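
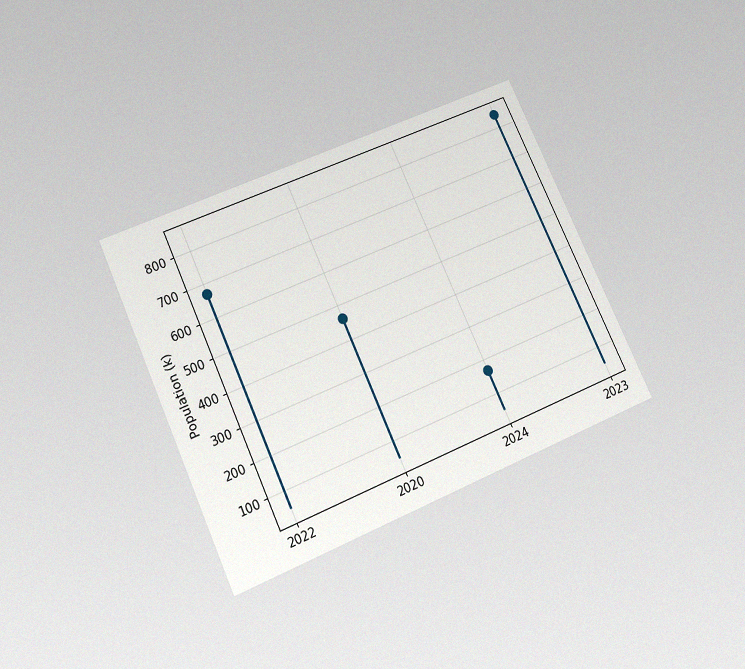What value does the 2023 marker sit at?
840k

The chart is tilted about 25° counter-clockwise and viewed slightly from below, with some photo noise. The 2023 marker sits at 840k.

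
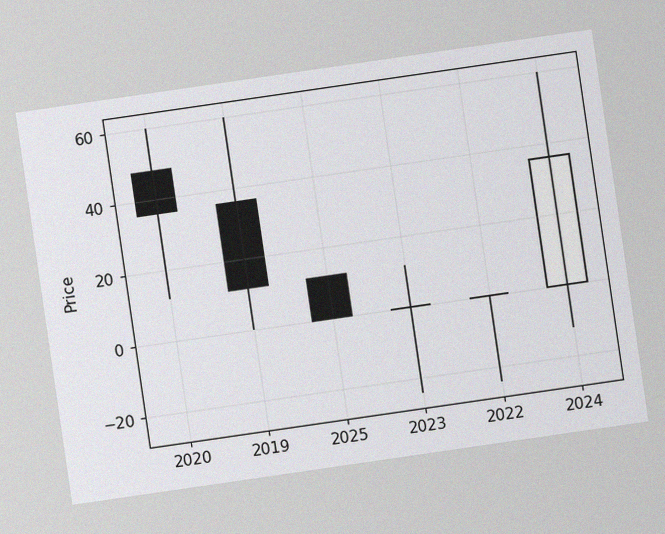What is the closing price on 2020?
The chart is tilted about 8° counter-clockwise, with some photo noise. The 2020 candle closes at 36.

36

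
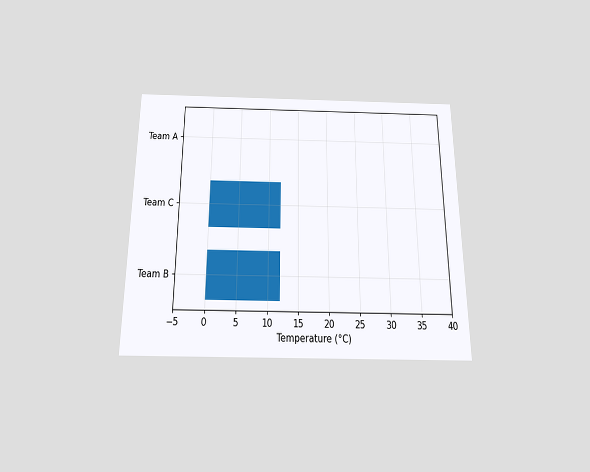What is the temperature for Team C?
The chart is viewed slightly from below. Reading along the chart's x-axis, the Team C bar reaches 12°C.

12°C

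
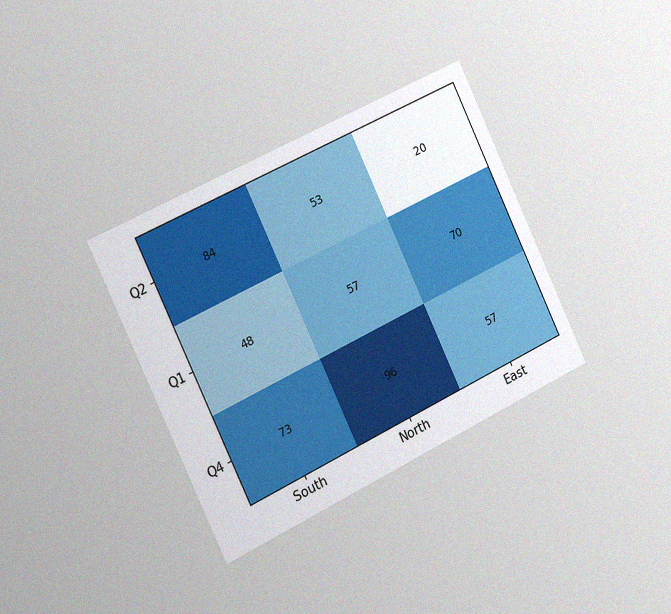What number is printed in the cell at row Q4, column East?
57

The chart is tilted about 26° counter-clockwise and viewed slightly from the left, with some photo noise. The (Q4, East) cell reads 57.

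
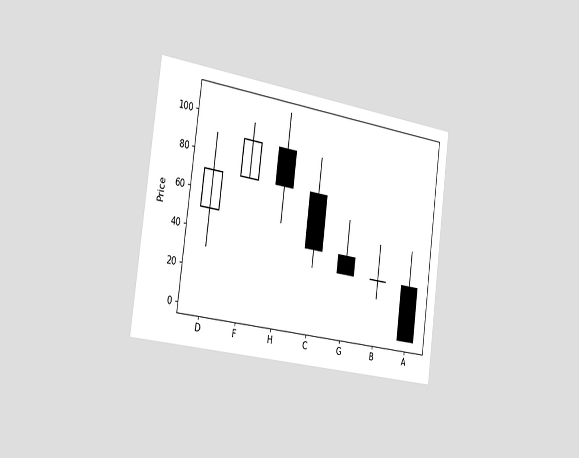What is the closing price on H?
70

The chart is tilted about 7° clockwise and viewed slightly from the left. The H candle closes at 70.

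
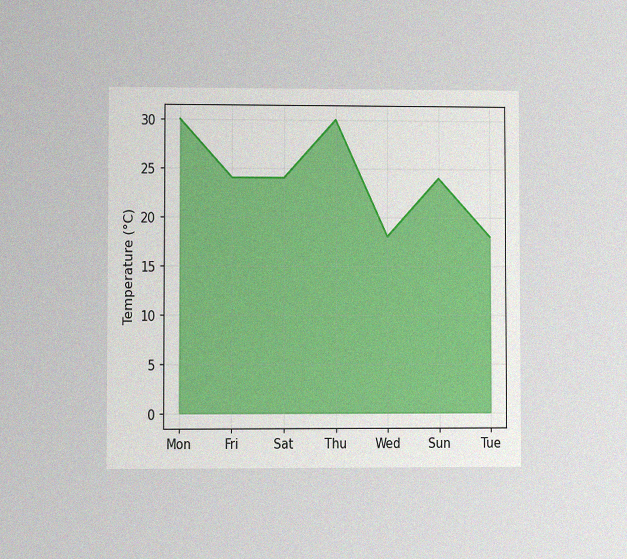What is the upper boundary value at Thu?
The chart is viewed at a slight angle, with some photo noise. At Thu the upper boundary is at 30°C.

30°C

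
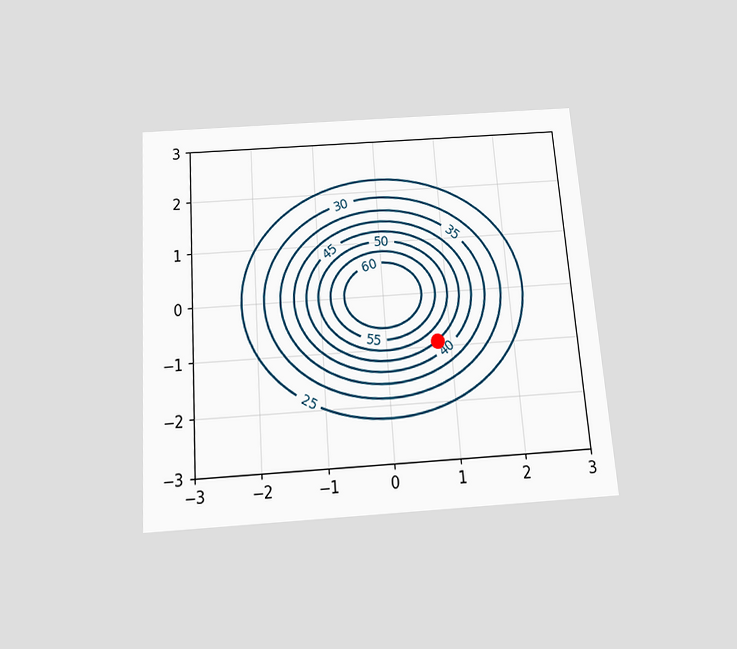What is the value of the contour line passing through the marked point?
The chart is tilted about 4° counter-clockwise and viewed slightly from below. The marked point sits on the contour labelled 45.

45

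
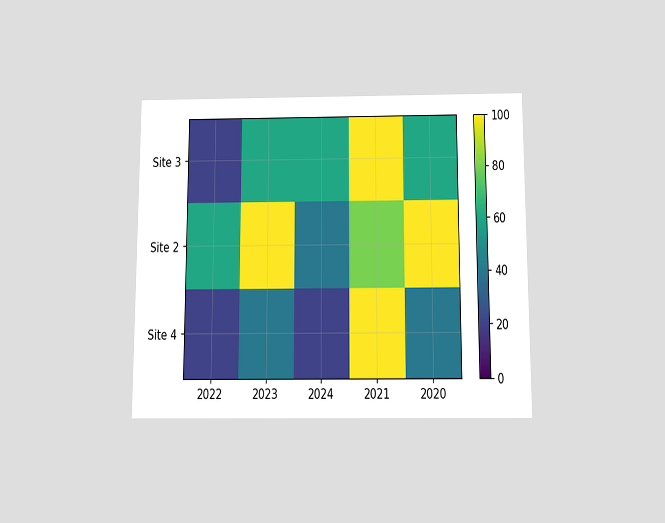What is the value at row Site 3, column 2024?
60

The chart is viewed slightly from below. Matching cell (Site 3, 2024) against the colorbar gives 60.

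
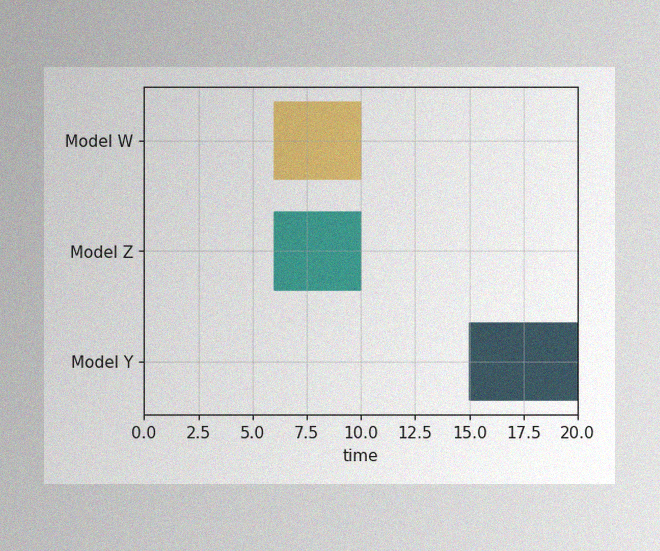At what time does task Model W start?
The image has some photo noise and uneven lighting. The Model W bar begins at t=6.

6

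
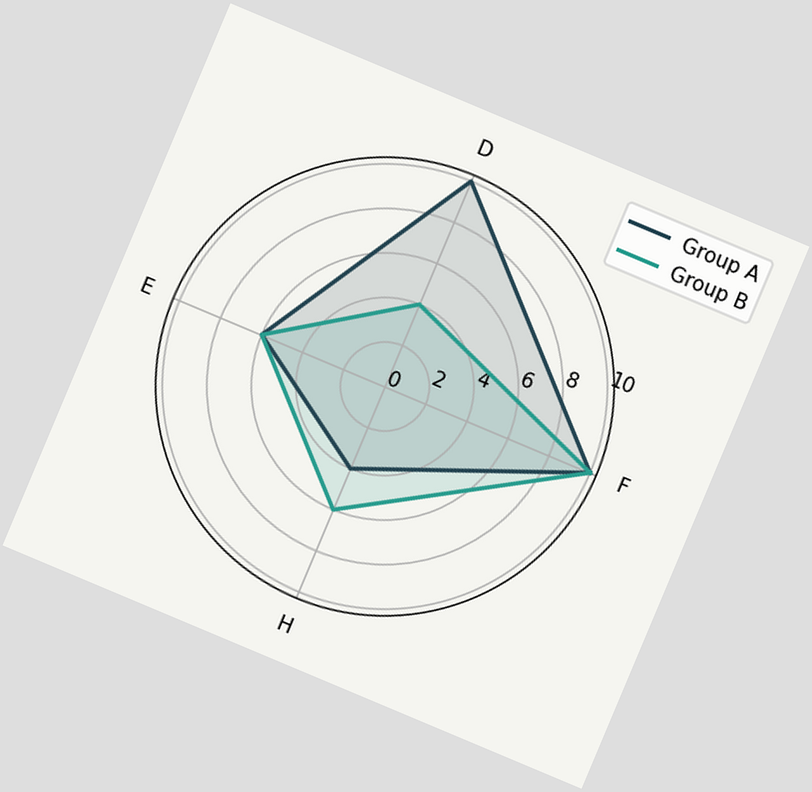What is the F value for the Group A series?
10

The chart is tilted about 23° clockwise. On the F axis, Group A reaches 10.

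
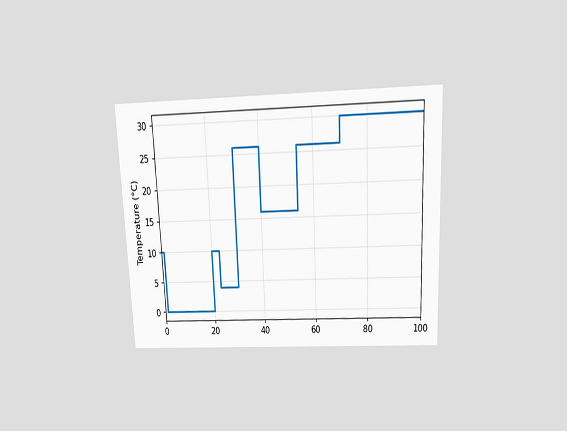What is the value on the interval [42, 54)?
The chart is tilted about 3° counter-clockwise and viewed slightly from above. On [42, 54) the step sits at 16°C.

16°C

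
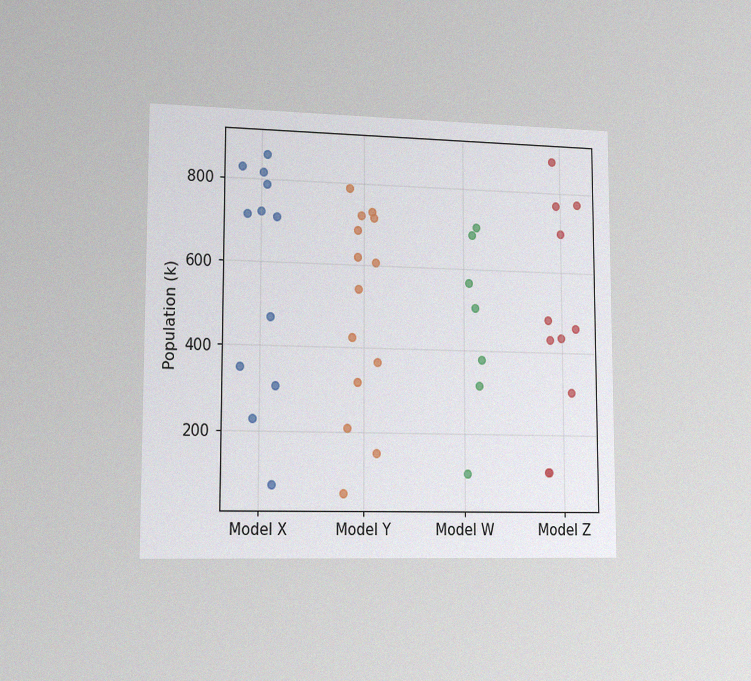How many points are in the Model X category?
The chart is viewed slightly from the left, with some photo noise. Counting the markers in the Model X column gives 12.

12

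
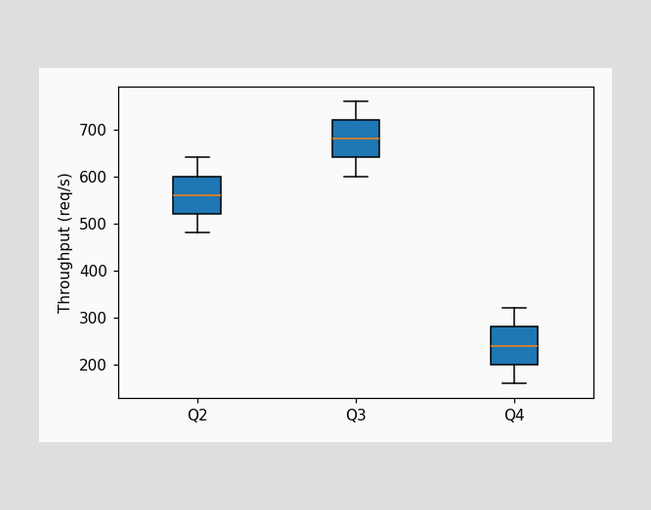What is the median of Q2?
560req/s

The median line in the Q2 box sits at 560req/s.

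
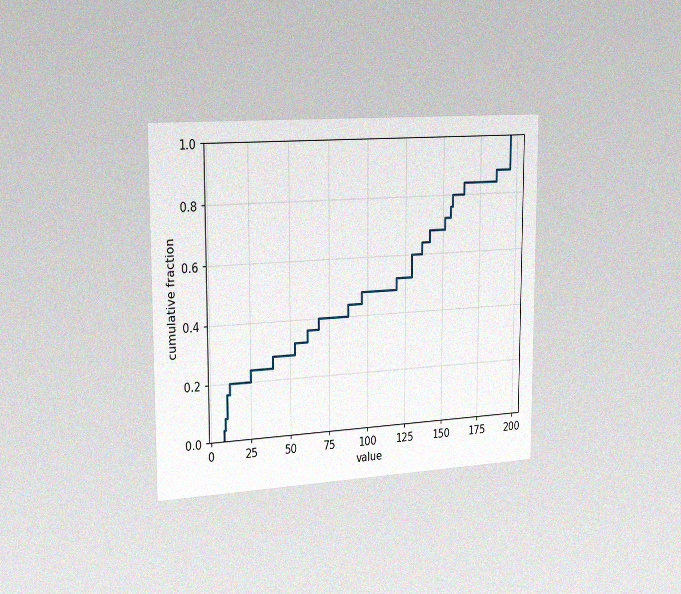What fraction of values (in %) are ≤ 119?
The chart is viewed slightly from the left, with some photo noise. At x=119 the ECDF step is at 52%.

52%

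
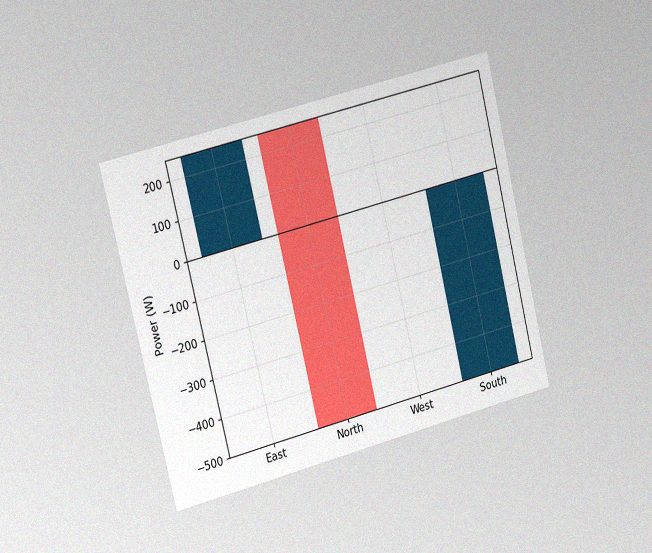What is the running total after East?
The chart is tilted about 14° counter-clockwise and viewed slightly from the left, with some photo noise. After East the running total reaches 250W.

250W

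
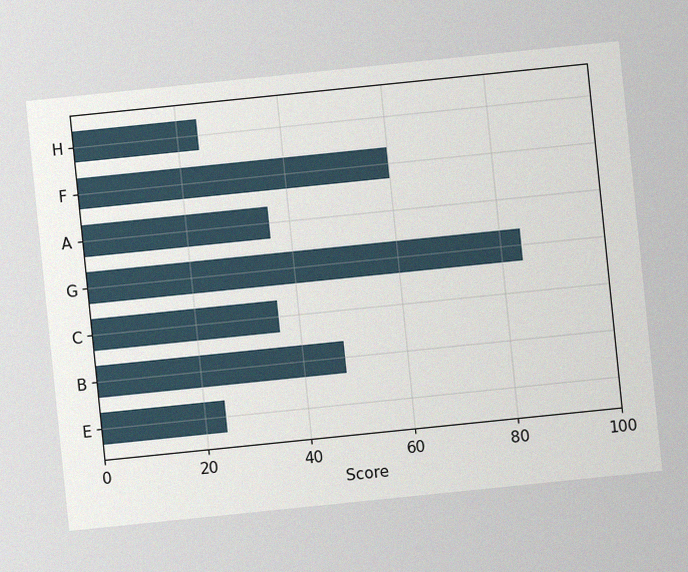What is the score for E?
The chart is tilted about 6° counter-clockwise, with some photo noise. Reading along the chart's x-axis, the E bar reaches 24.

24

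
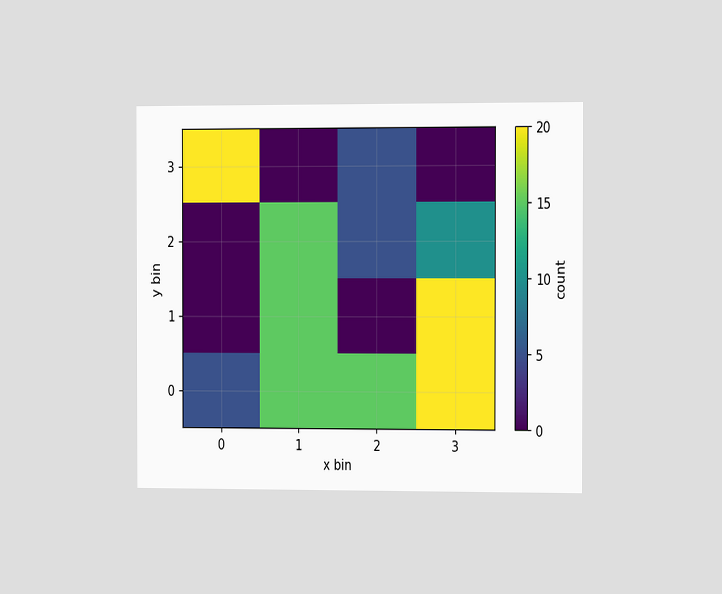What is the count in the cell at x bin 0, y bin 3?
20

The chart is viewed slightly from the right. Matching the cell (0, 3) against the colorbar gives 20.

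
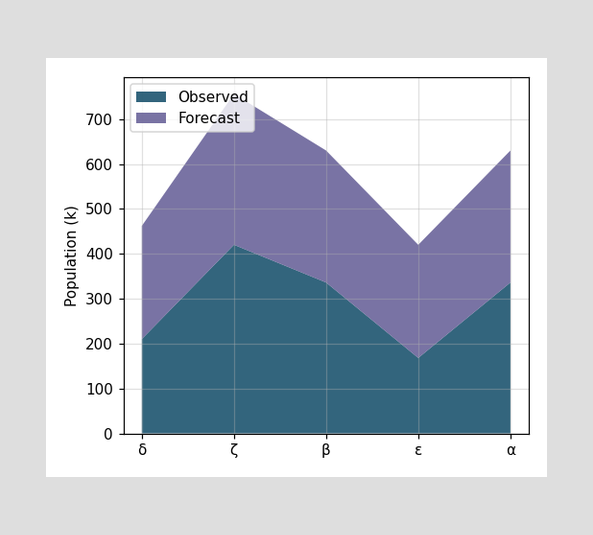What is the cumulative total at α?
630k

The stacked total at α reaches 630k.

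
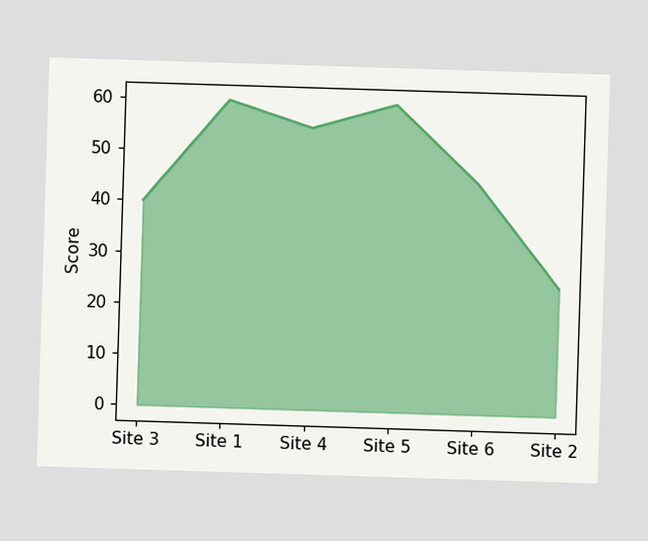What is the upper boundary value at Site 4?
55

At Site 4 the upper boundary is at 55.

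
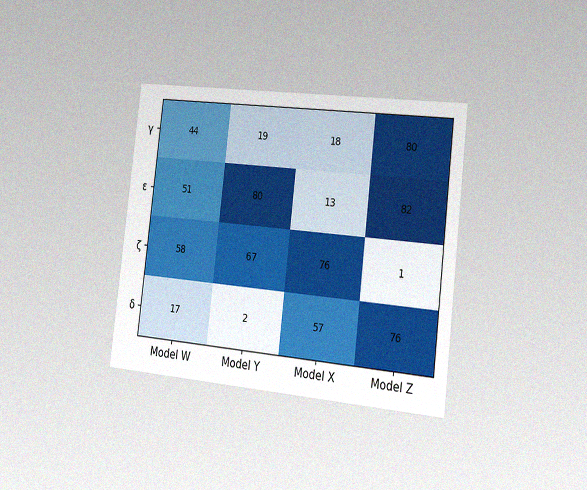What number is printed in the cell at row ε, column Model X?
The chart is tilted about 7° clockwise and viewed slightly from the right, with some photo noise. The (ε, Model X) cell reads 13.

13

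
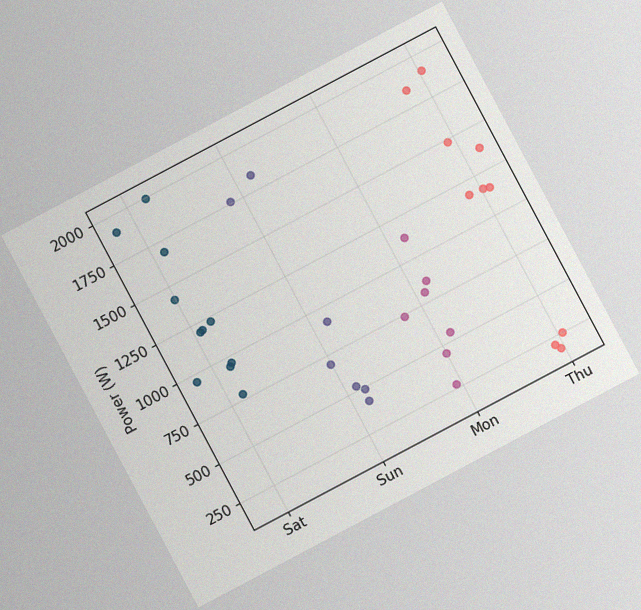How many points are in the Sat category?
The chart is tilted about 28° counter-clockwise, with some photo noise. Counting the markers in the Sat column gives 11.

11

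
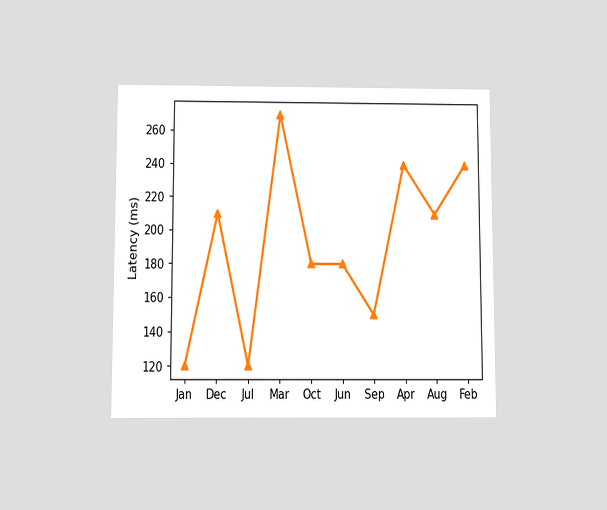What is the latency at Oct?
The chart is viewed slightly from below. At Oct, the line is at 180ms.

180ms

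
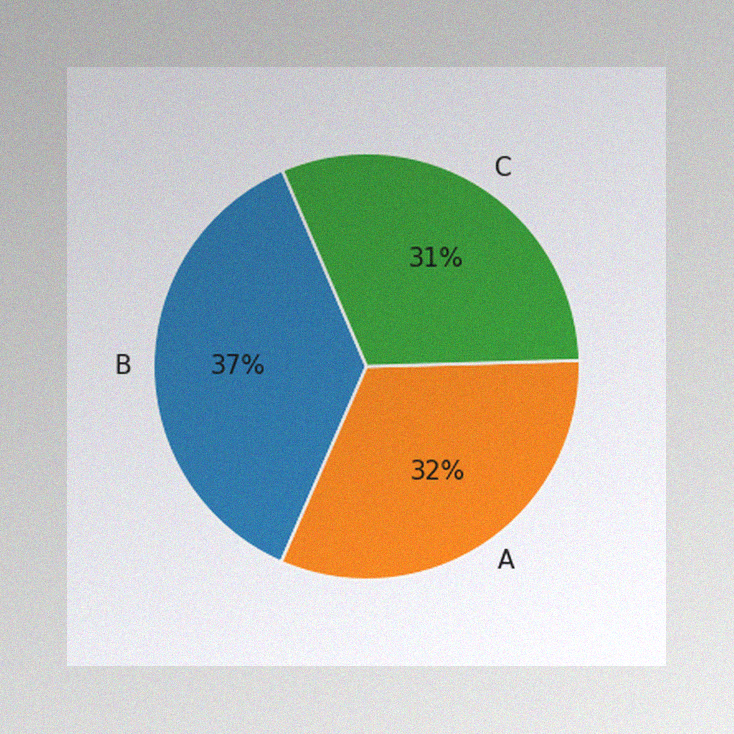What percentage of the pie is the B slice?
37%

The image has some photo noise and uneven lighting. The B slice takes up 37% of the pie.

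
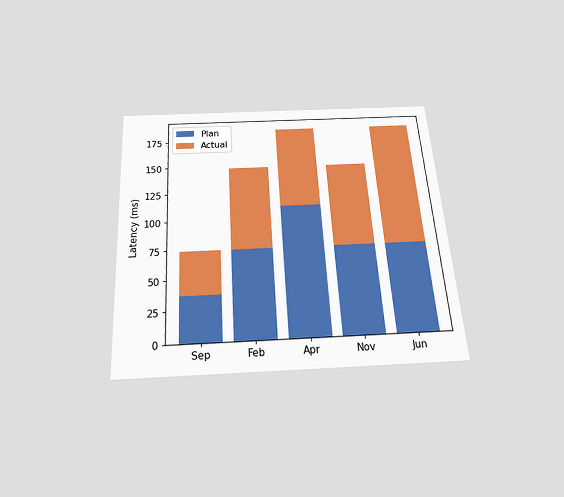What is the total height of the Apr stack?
The chart is tilted about 4° counter-clockwise and viewed slightly from below. The Apr stack's top reaches 185ms on the y-axis.

185ms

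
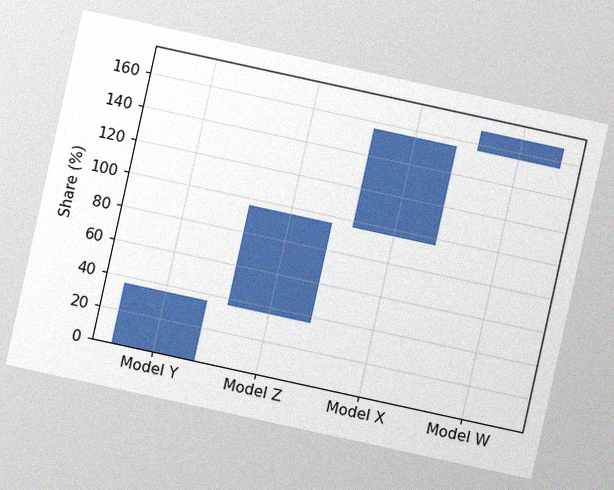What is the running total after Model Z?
96%

The chart is tilted about 12° clockwise, with some photo noise. After Model Z the running total reaches 96%.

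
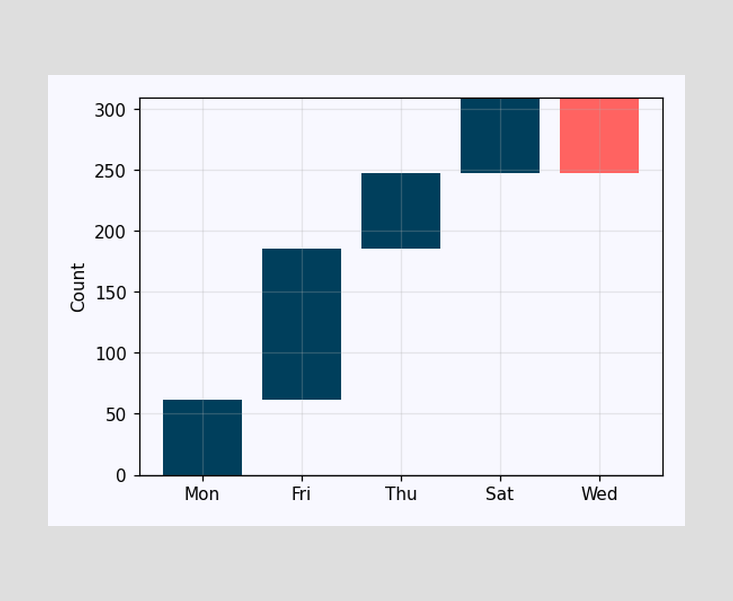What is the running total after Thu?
After Thu the running total reaches 248.

248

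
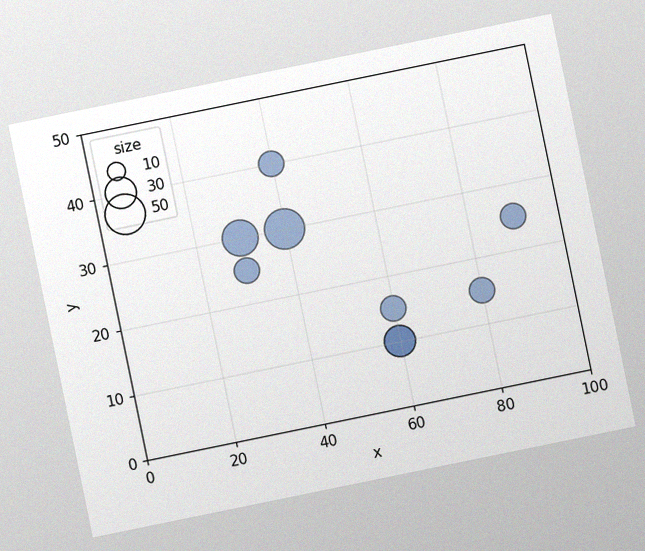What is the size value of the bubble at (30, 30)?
40

The chart is tilted about 12° counter-clockwise, with some photo noise. Matching the bubble at (30, 30) against the size legend gives 40.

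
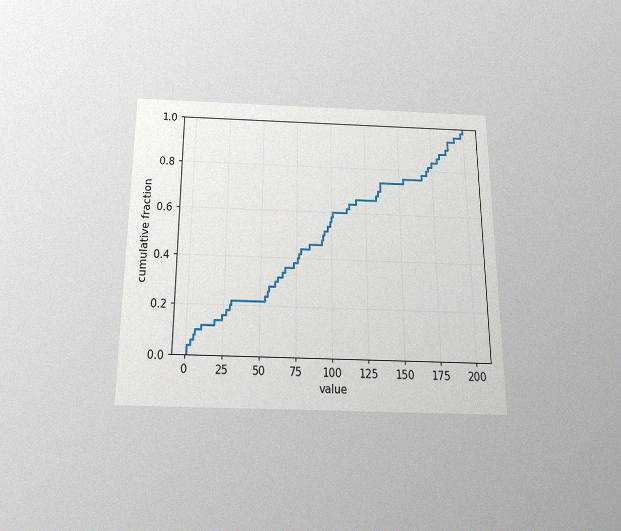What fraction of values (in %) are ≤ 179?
86%

The chart is viewed slightly from below, with some photo noise. At x=179 the ECDF step is at 86%.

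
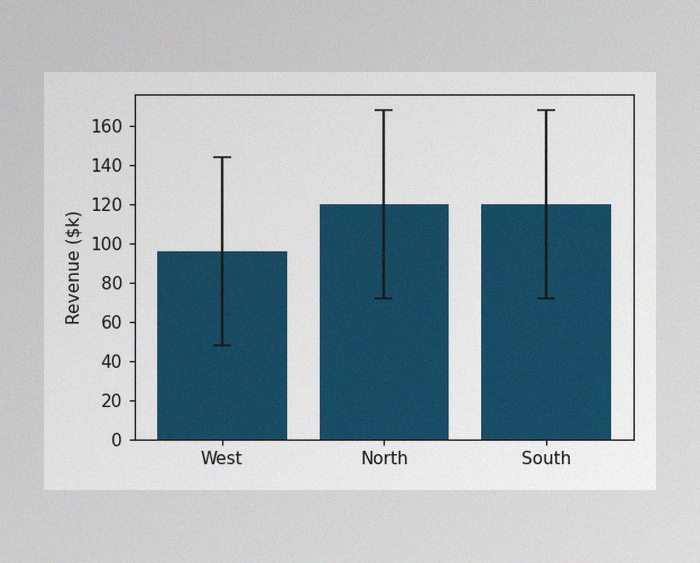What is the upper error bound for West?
The image has some photo noise and uneven lighting. The West bar's upper whisker reaches $144k.

$144k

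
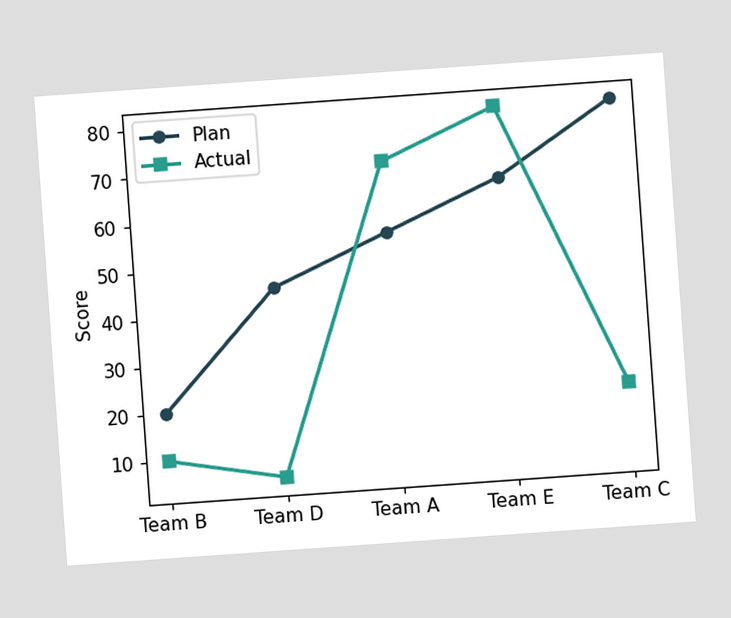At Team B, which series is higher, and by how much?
The chart is tilted about 4° counter-clockwise. At Team B, Plan sits above the other line by 10.

Plan, by 10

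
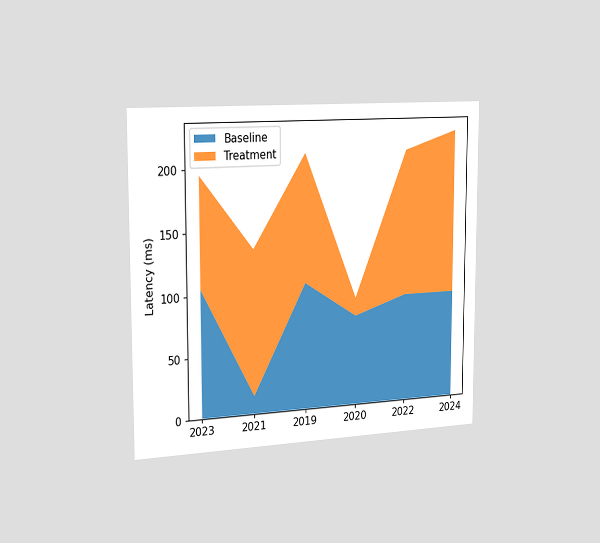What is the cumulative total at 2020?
90ms

The chart is viewed slightly from the left. The stacked total at 2020 reaches 90ms.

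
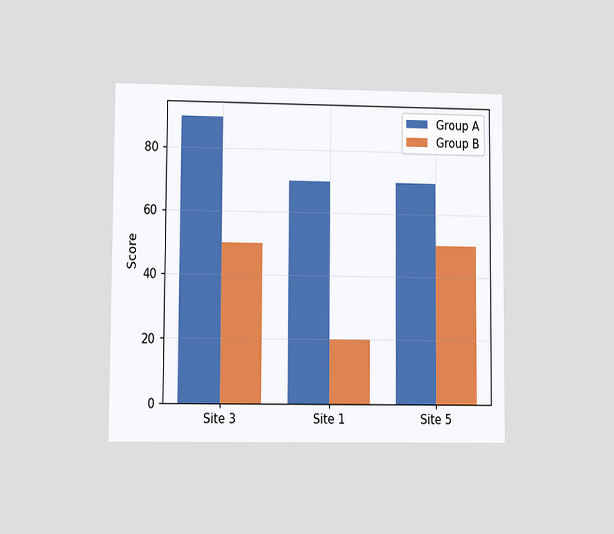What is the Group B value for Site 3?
The chart is viewed at a slight angle. The Group B bar at Site 3 reaches 50 on the y-axis.

50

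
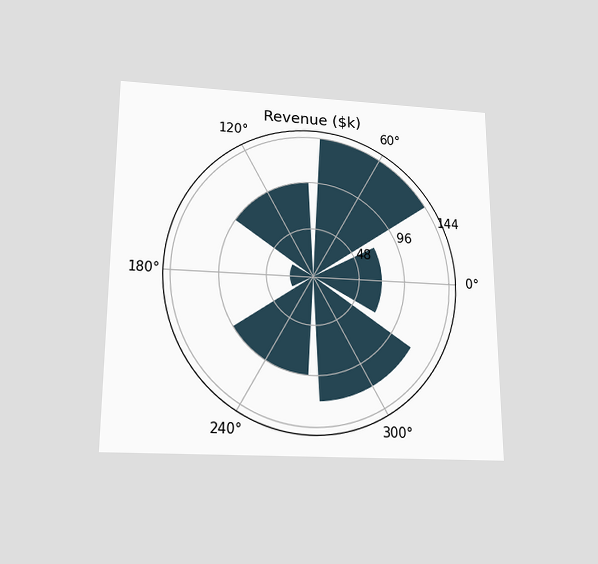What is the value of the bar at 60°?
The chart is viewed slightly from below. The bar at 60° reaches $144k on the radial axis.

$144k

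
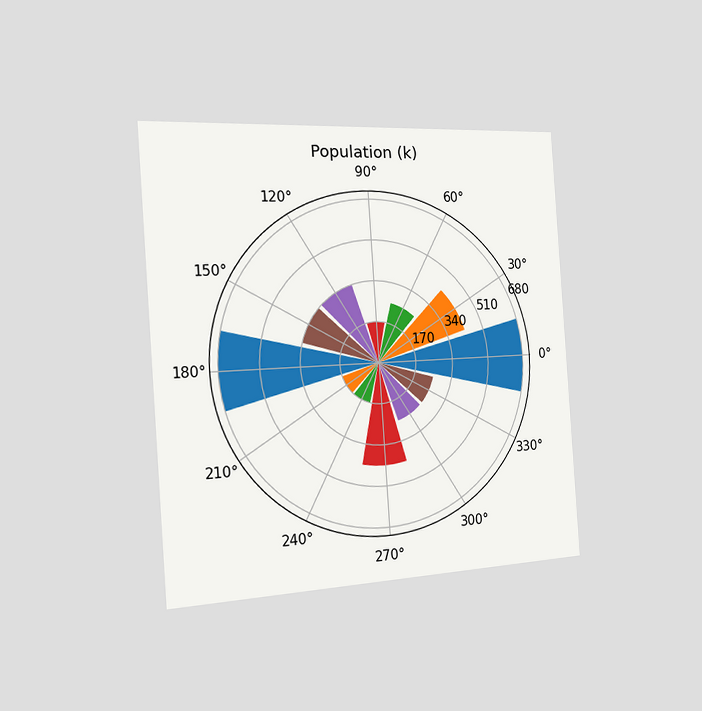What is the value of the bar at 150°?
The chart is tilted about 4° counter-clockwise and viewed slightly from the left. The bar at 150° reaches 340k on the radial axis.

340k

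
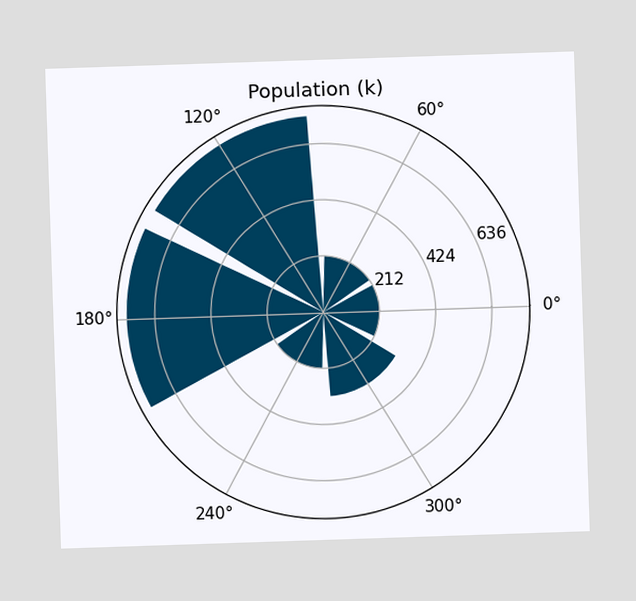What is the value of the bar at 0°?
212k

The bar at 0° reaches 212k on the radial axis.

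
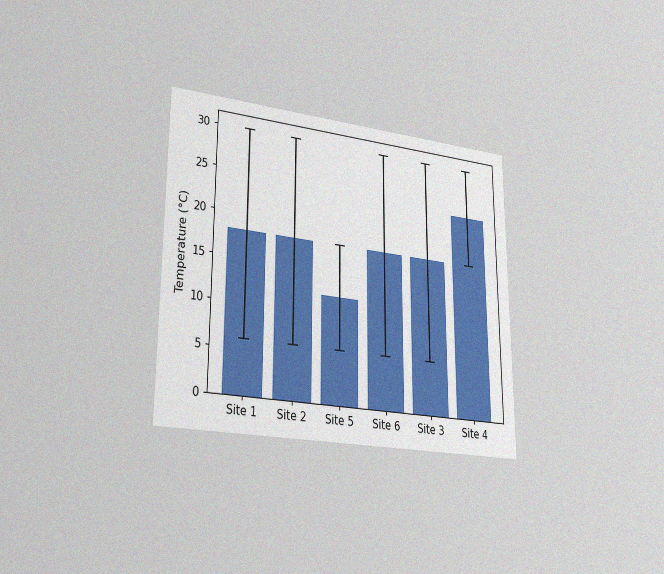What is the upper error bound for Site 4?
The chart is viewed slightly from the left, with some photo noise. The Site 4 bar's upper whisker reaches 30°C.

30°C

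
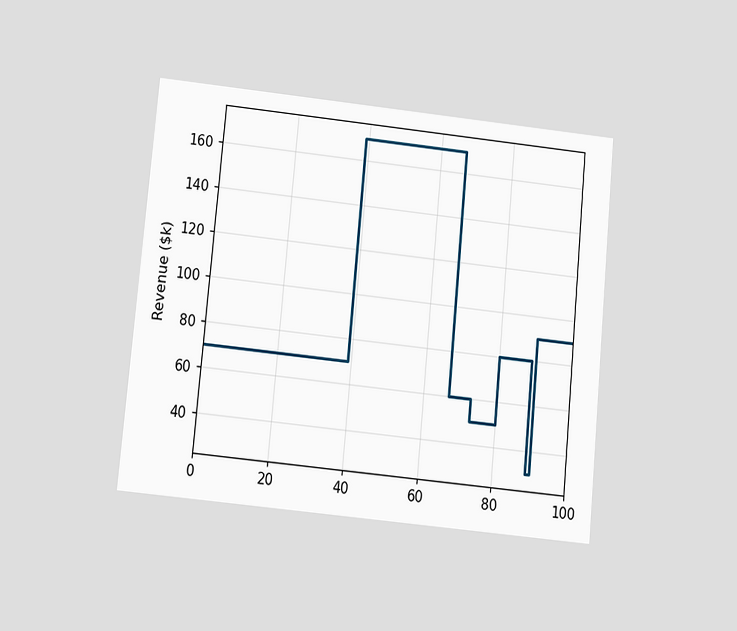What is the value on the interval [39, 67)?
$170k

The chart is tilted about 5° clockwise and viewed slightly from below. On [39, 67) the step sits at $170k.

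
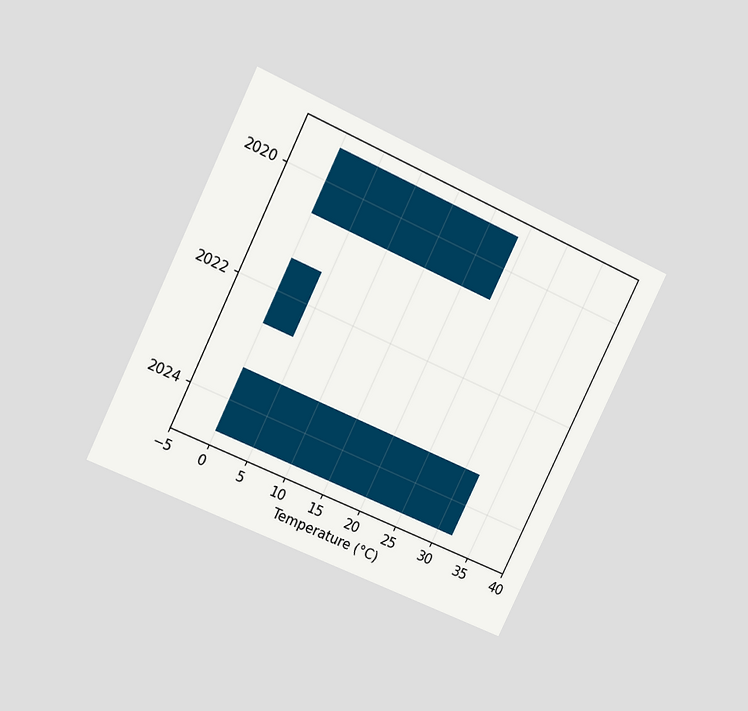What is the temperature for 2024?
The chart is tilted about 26° clockwise and viewed at a slight angle. Reading along the chart's x-axis, the 2024 bar reaches 32°C.

32°C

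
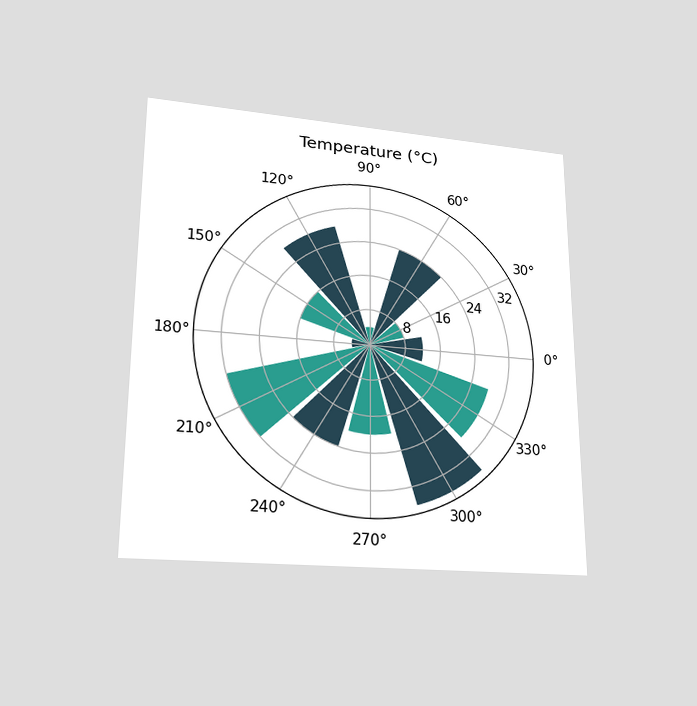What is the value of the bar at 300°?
The chart is viewed slightly from below. The bar at 300° reaches 36°C on the radial axis.

36°C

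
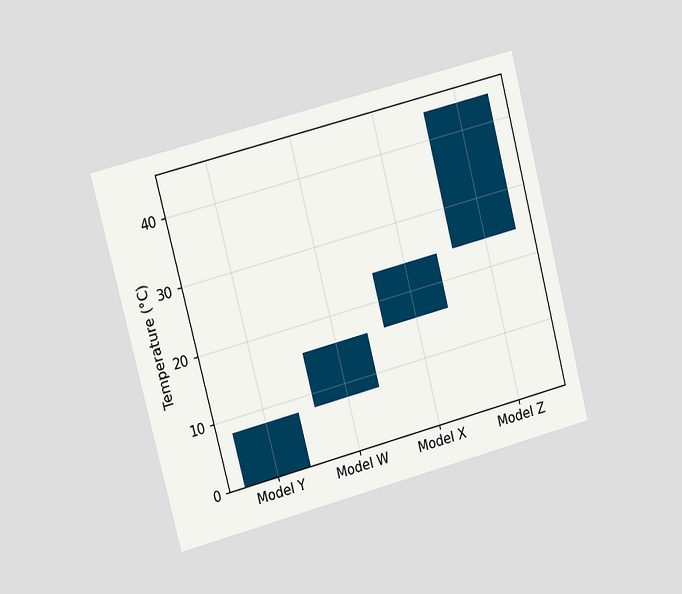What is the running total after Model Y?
8°C

The chart is tilted about 14° counter-clockwise and viewed slightly from the left. After Model Y the running total reaches 8°C.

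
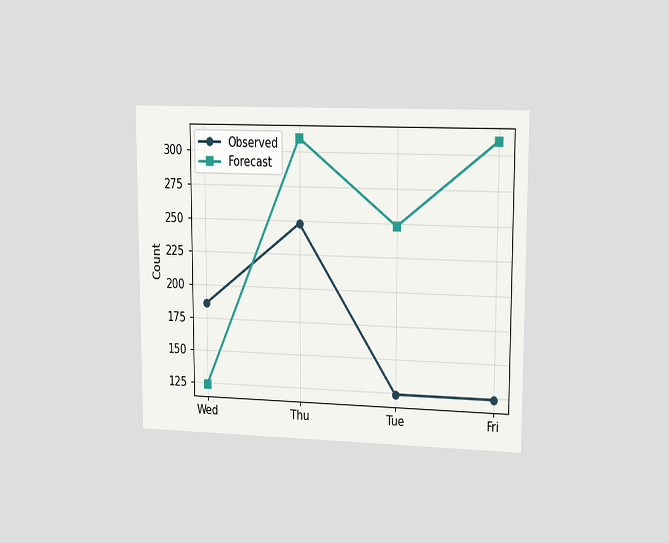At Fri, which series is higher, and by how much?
The chart is viewed slightly from the right. At Fri, Forecast sits above the other line by 186.

Forecast, by 186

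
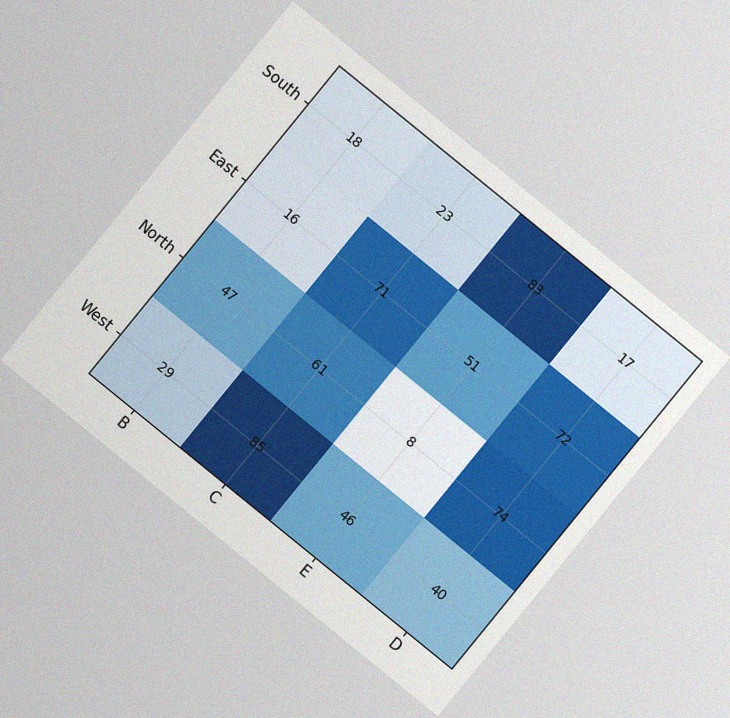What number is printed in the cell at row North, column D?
74

The chart is tilted about 39° clockwise, with some photo noise. The (North, D) cell reads 74.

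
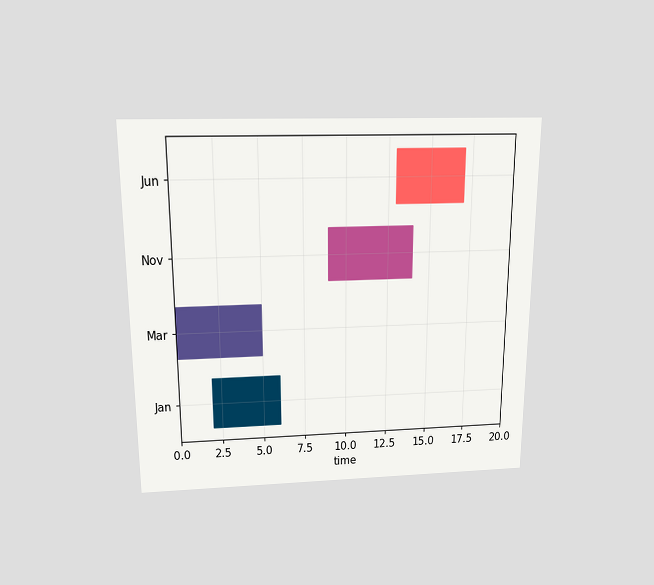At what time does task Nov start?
9

The chart is viewed slightly from above. The Nov bar begins at t=9.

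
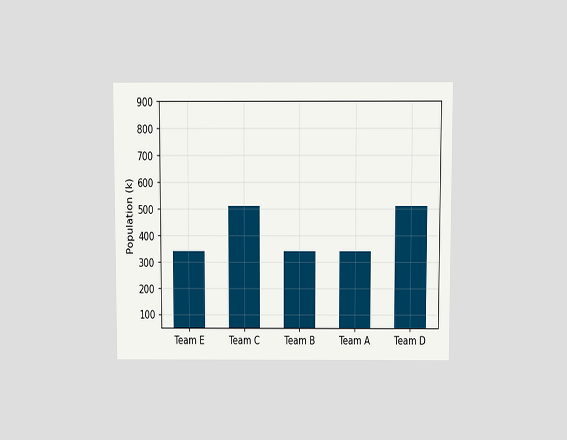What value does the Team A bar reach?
The chart is viewed at a slight angle. Reading along the chart's y-axis, the Team A bar reaches 340k.

340k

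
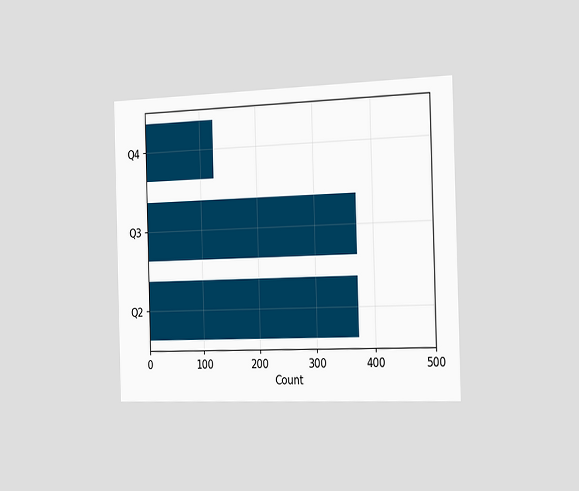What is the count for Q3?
372

The chart is viewed slightly from the right. Reading along the chart's x-axis, the Q3 bar reaches 372.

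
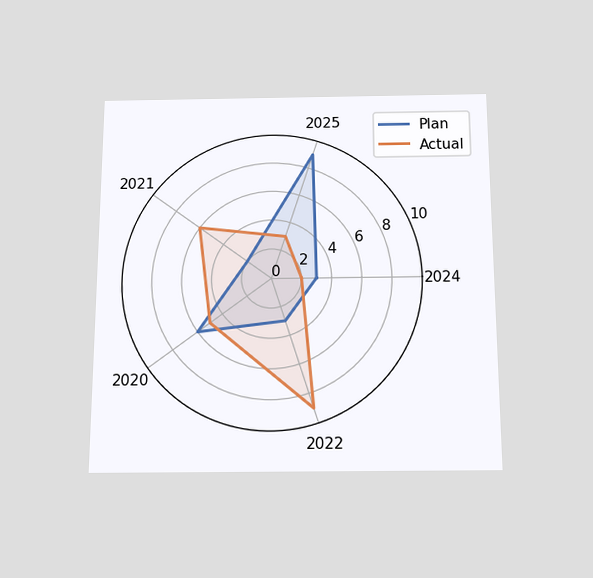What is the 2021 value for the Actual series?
6

The chart is viewed slightly from below. On the 2021 axis, Actual reaches 6.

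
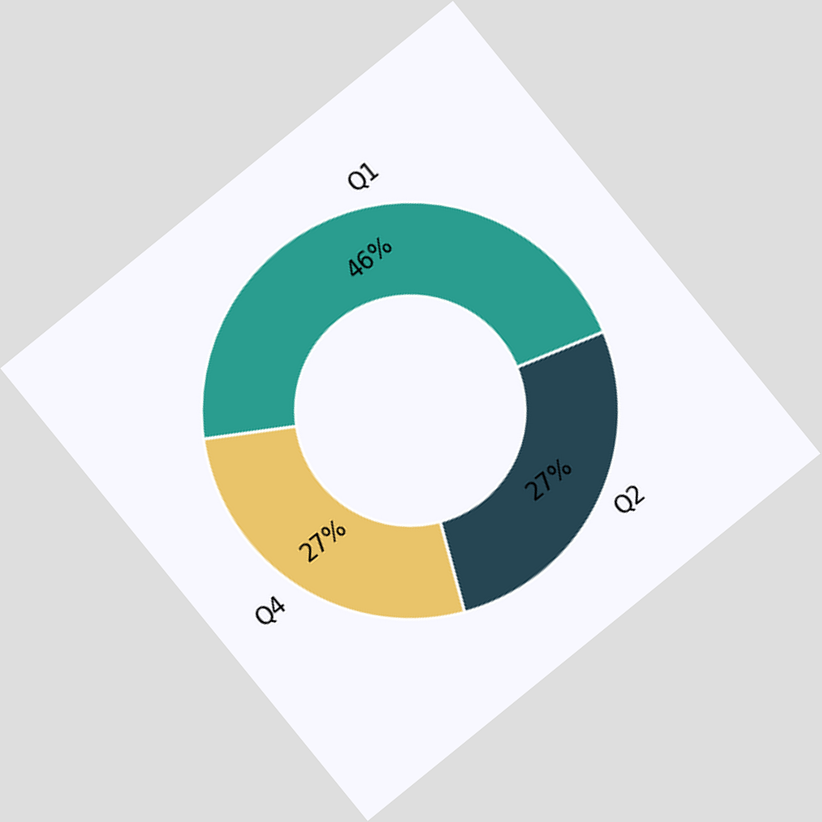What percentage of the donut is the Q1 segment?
46%

The chart is tilted about 39° counter-clockwise. The Q1 segment takes up 46% of the ring.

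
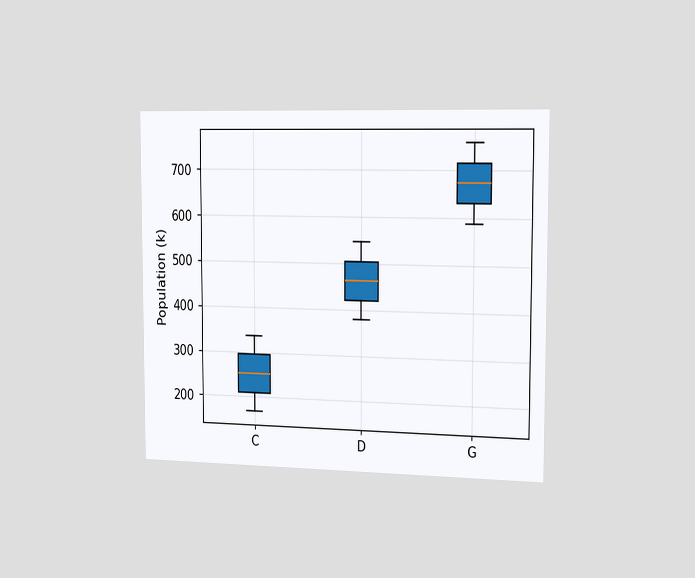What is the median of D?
462k

The chart is viewed slightly from the right. The median line in the D box sits at 462k.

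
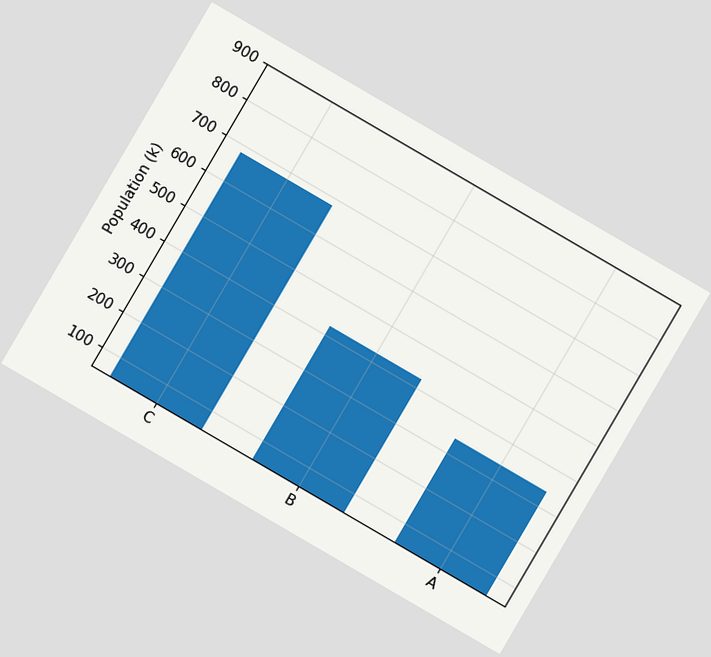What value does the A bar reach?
340k

The chart is tilted about 30° clockwise. Reading along the chart's y-axis, the A bar reaches 340k.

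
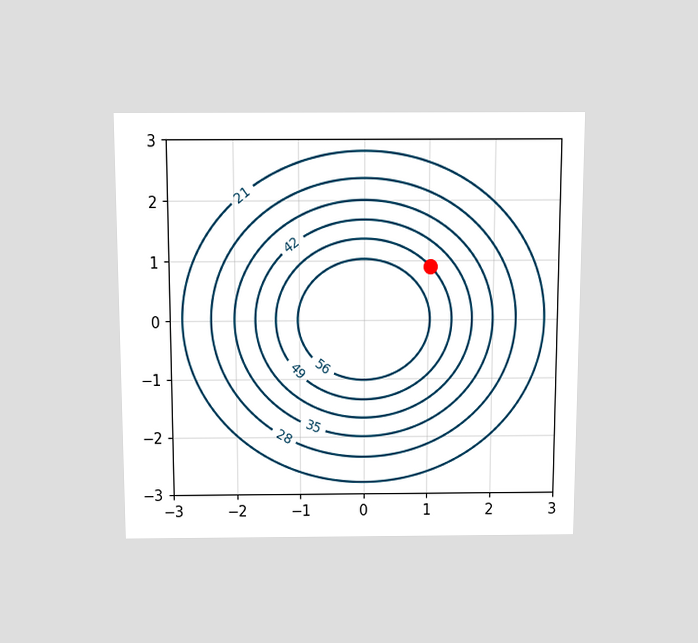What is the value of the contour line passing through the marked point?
49

The chart is viewed slightly from above. The marked point sits on the contour labelled 49.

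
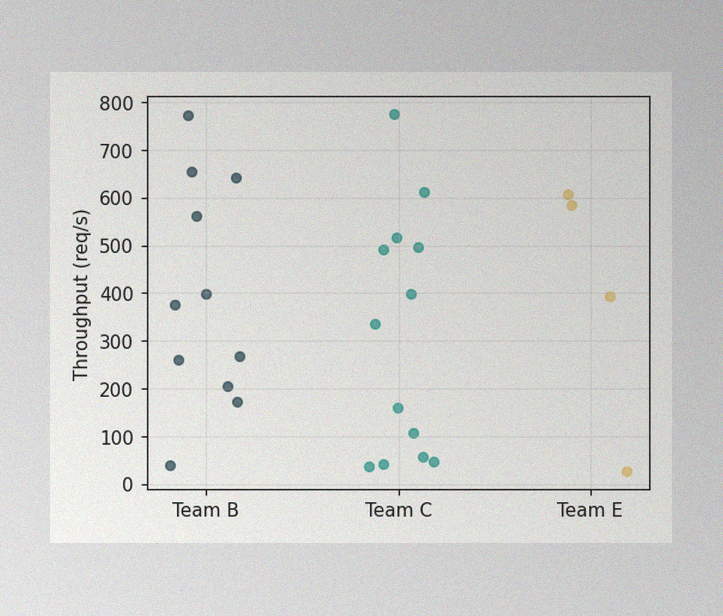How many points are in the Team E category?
4

The image has some photo noise and uneven lighting. Counting the markers in the Team E column gives 4.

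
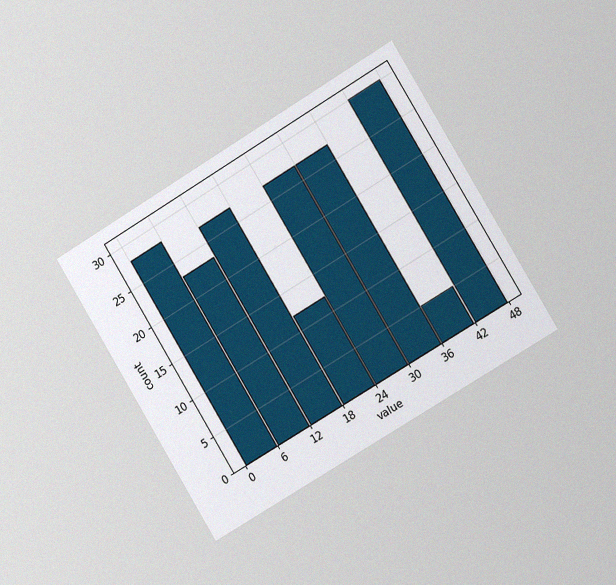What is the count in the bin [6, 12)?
The chart is tilted about 31° counter-clockwise and viewed slightly from the right, with some photo noise. The [6, 12) bin has height 23.

23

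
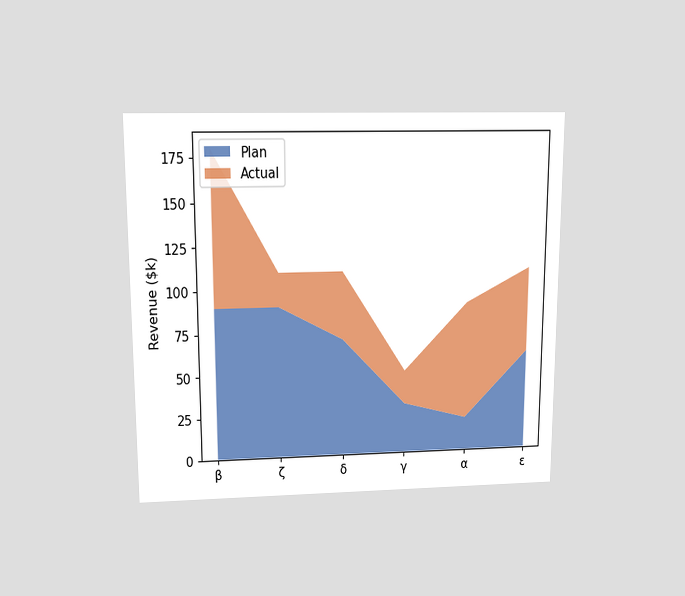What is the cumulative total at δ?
$110k

The chart is viewed slightly from above. The stacked total at δ reaches $110k.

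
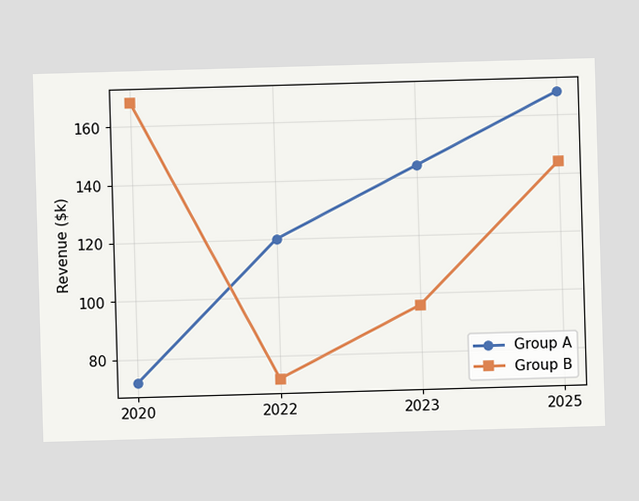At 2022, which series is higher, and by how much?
At 2022, Group A sits above the other line by $48k.

Group A, by $48k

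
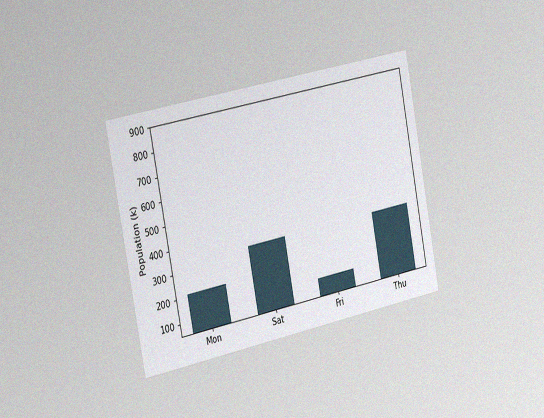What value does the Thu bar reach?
336k

The chart is tilted about 11° counter-clockwise and viewed slightly from the left, with some photo noise. Reading along the chart's y-axis, the Thu bar reaches 336k.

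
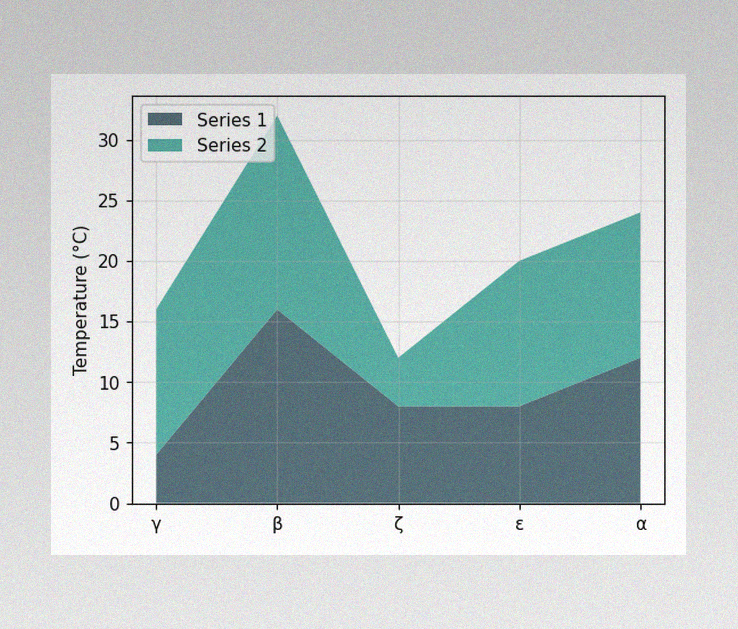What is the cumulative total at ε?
The image has some photo noise and uneven lighting. The stacked total at ε reaches 20°C.

20°C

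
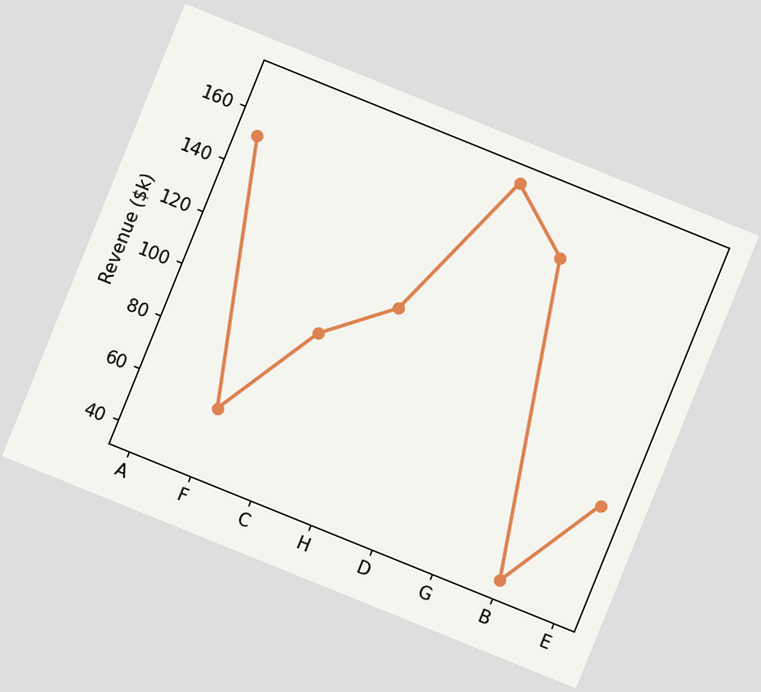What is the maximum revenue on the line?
The chart is tilted about 22° clockwise. The highest point is at D, and reading across to the y-axis gives $171k.

$171k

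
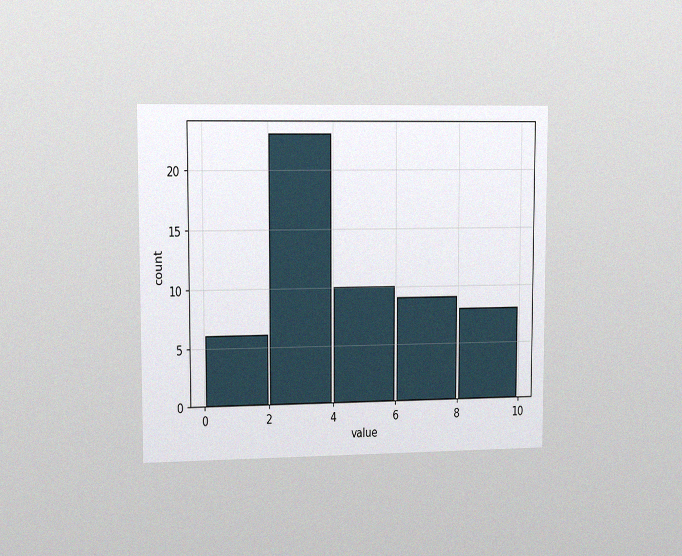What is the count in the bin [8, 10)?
The chart is viewed slightly from the left, with some photo noise. The [8, 10) bin has height 8.

8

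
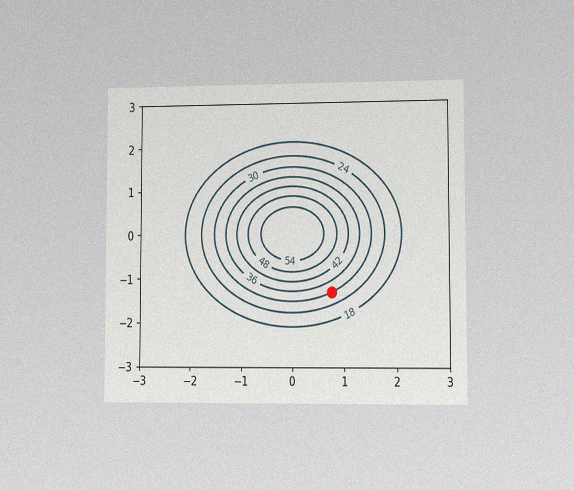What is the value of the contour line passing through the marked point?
The chart is viewed at a slight angle, with some photo noise. The marked point sits on the contour labelled 30.

30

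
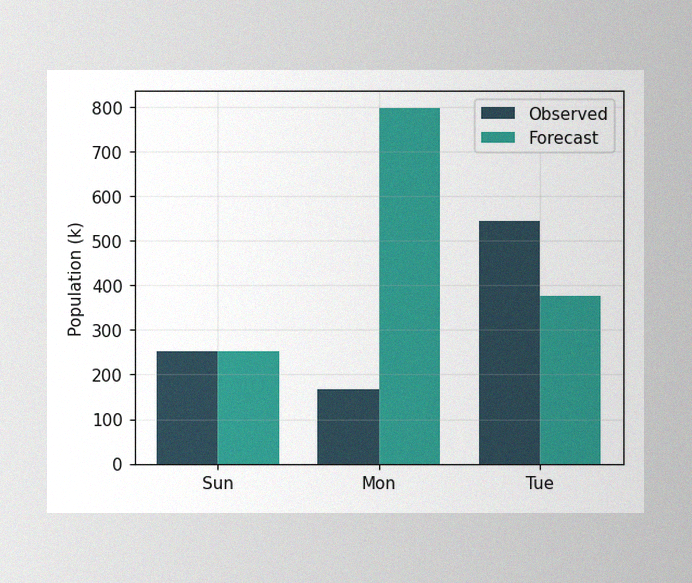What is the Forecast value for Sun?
The image has some photo noise and uneven lighting. The Forecast bar at Sun reaches 252k on the y-axis.

252k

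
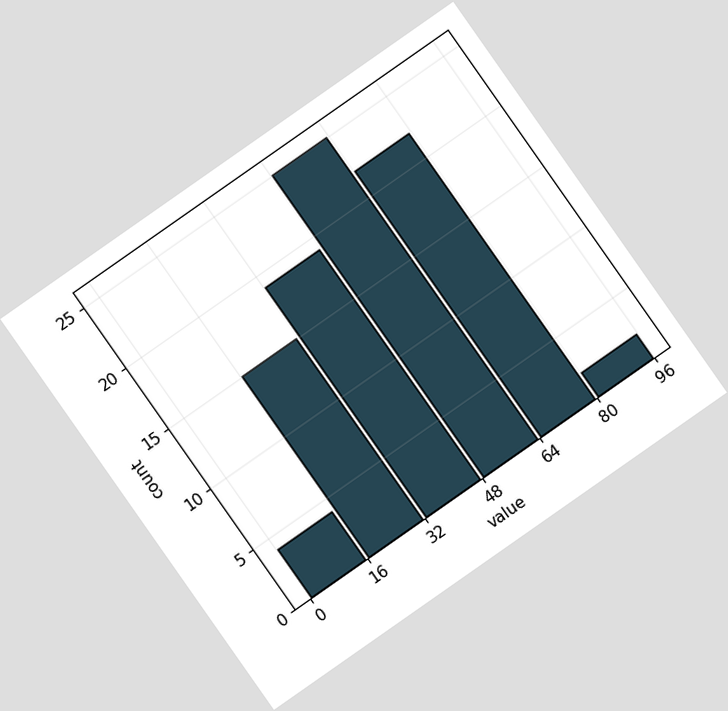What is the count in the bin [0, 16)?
4

The chart is tilted about 35° counter-clockwise. The [0, 16) bin has height 4.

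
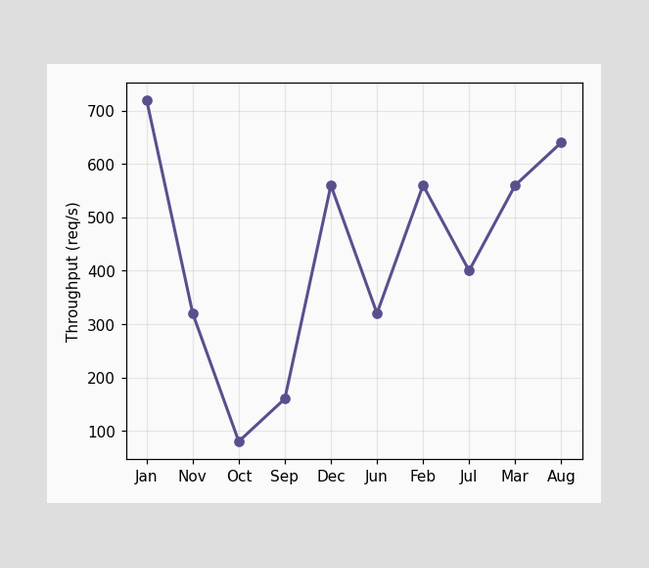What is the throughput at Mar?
560req/s

At Mar, the line is at 560req/s.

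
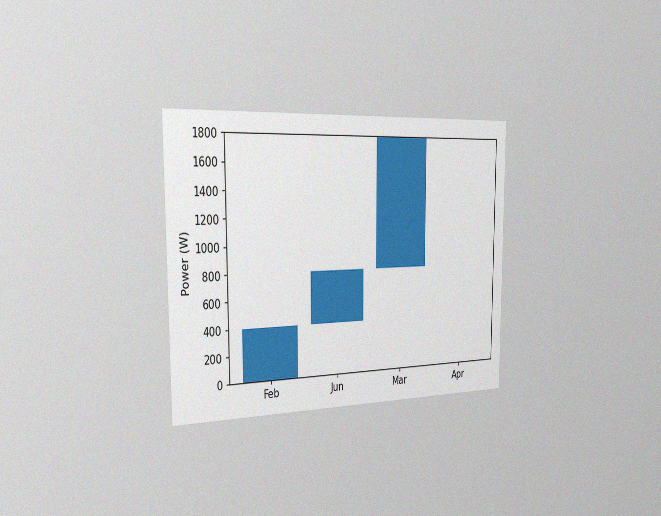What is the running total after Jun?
800W

The chart is viewed slightly from the left, with some photo noise. After Jun the running total reaches 800W.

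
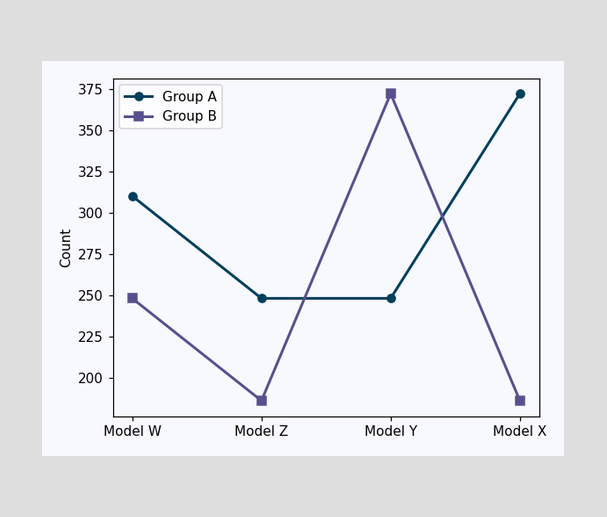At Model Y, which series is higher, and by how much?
Group B, by 124

At Model Y, Group B sits above the other line by 124.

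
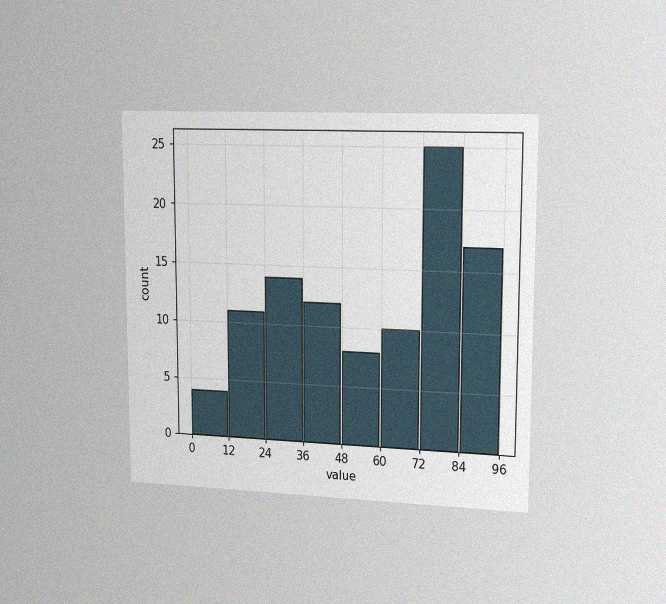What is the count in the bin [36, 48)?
The chart is viewed slightly from the right, with some photo noise. The [36, 48) bin has height 12.

12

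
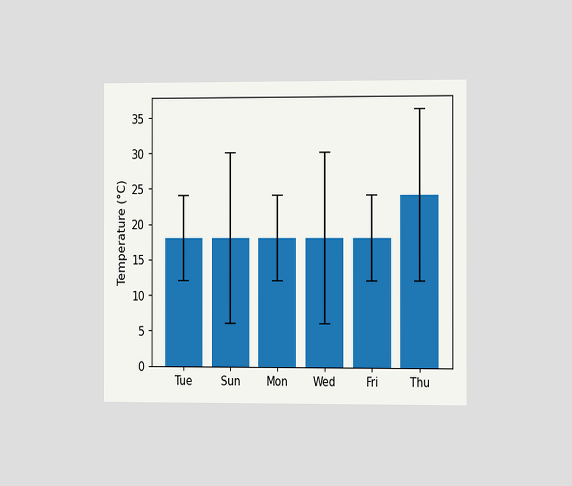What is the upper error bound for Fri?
The chart is viewed slightly from the right. The Fri bar's upper whisker reaches 24°C.

24°C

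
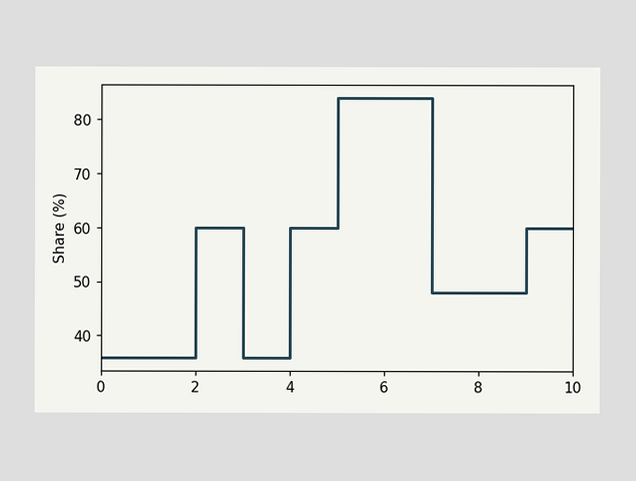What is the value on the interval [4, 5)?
On [4, 5) the step sits at 60%.

60%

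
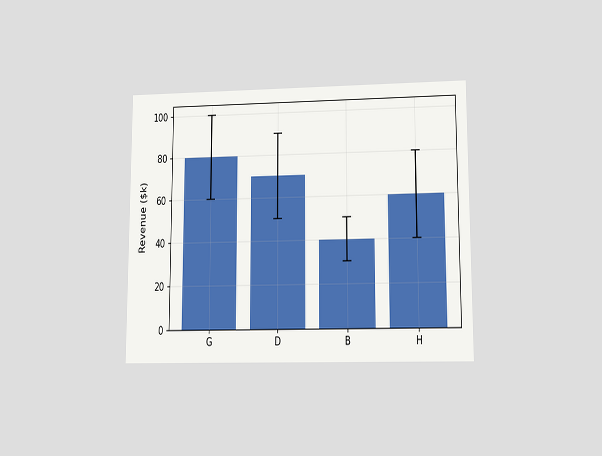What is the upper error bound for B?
The chart is viewed at a slight angle. The B bar's upper whisker reaches $50k.

$50k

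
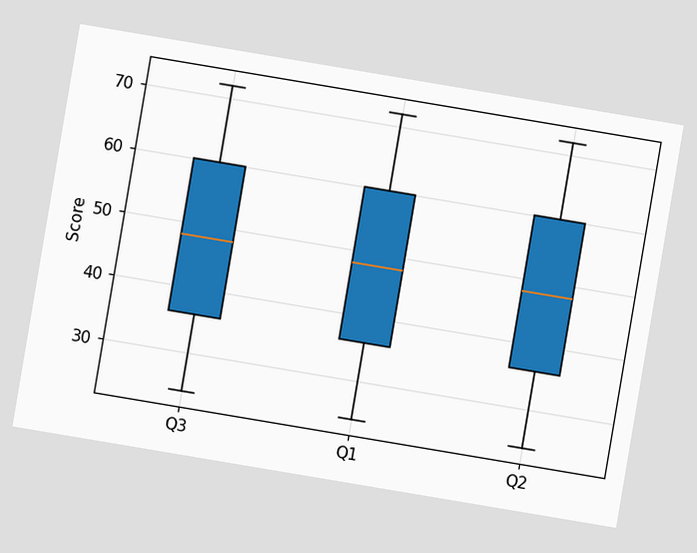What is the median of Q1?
The chart is tilted about 10° clockwise. The median line in the Q1 box sits at 48.

48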